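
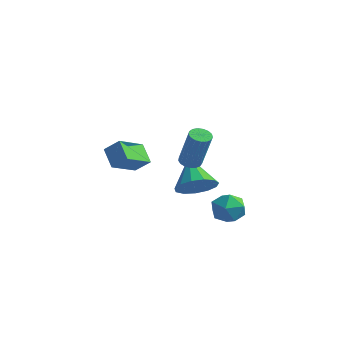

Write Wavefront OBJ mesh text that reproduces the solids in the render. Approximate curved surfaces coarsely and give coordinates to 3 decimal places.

v 1.272 -0.295 -2.451
v 1.753 0.493 -2.509
v 2.407 -0.933 -1.711
v 2.888 -0.145 -1.769
v 2.135 -0.19 -1.232
v 1.434 0.205 -1.69
v 2.726 -0.645 -2.53
v 2.025 -0.25 -2.988
v 2.652 0.277 -2.558
v 2.287 0.558 -1.755
v 1.873 -0.998 -2.465
v 1.508 -0.717 -1.662
v -2.774 -2.987 1.333
v -2.073 -2.759 1.98
v -2.564 -1.548 0.598
v -1.864 -1.32 1.244
v -1.976 -3.46 0.636
v -1.276 -3.232 1.282
v -1.767 -2.021 -0.1
v -1.066 -1.793 0.547
v 2.104 -2.717 0.351
v 2.845 -2.092 0.55
v 1.056 -1.843 1.509
v 2.562 -1.869 0.124
v 2.133 -1.916 -0.229
v 1.695 -2.217 -0.398
v 1.387 -2.677 -0.329
v 1.306 -3.15 -0.045
v 1.48 -3.485 0.366
v 1.851 -3.577 0.772
v 2.303 -3.396 1.044
v 2.692 -2.999 1.097
v 2.894 -2.513 0.912
v 2.403 -3.626 2.389
v 2.891 -3.582 2.215
v 3.565 -3.77 4.057
v 3.077 -3.814 4.231
v 2.824 -3.347 2.264
v 3.497 -3.535 4.106
v 2.66 -3.177 2.341
v 3.334 -3.364 4.183
v 2.438 -3.109 2.429
v 3.111 -3.297 4.271
v 2.207 -3.159 2.508
v 2.881 -3.347 4.35
v 2.022 -3.317 2.56
v 2.695 -3.505 4.402
v 1.924 -3.545 2.573
v 2.597 -3.733 4.415
v 1.935 -3.792 2.543
v 2.609 -3.98 4.385
v 2.054 -4.001 2.478
v 2.728 -4.189 4.32
v 2.253 -4.124 2.393
v 2.927 -4.312 4.235
v 2.487 -4.133 2.307
v 3.16 -4.321 4.149
v 2.701 -4.026 2.24
v 3.374 -4.213 4.081
v 2.847 -3.827 2.206
v 3.52 -4.015 4.048
f 1 12 6
f 1 6 2
f 1 2 8
f 1 8 11
f 1 11 12
f 2 6 10
f 6 12 5
f 12 11 3
f 11 8 7
f 8 2 9
f 4 10 5
f 4 5 3
f 4 3 7
f 4 7 9
f 4 9 10
f 5 10 6
f 3 5 12
f 7 3 11
f 9 7 8
f 10 9 2
f 14 16 13
f 17 14 13
f 13 16 15
f 15 17 13
f 14 20 16
f 18 14 17
f 18 20 14
f 16 20 15
f 19 17 15
f 15 20 19
f 19 18 17
f 20 18 19
f 22 21 24
f 22 24 23
f 24 21 25
f 24 25 23
f 25 21 26
f 25 26 23
f 26 21 27
f 26 27 23
f 27 21 28
f 27 28 23
f 28 21 29
f 28 29 23
f 29 21 30
f 29 30 23
f 30 21 31
f 30 31 23
f 31 21 32
f 31 32 23
f 32 21 33
f 32 33 23
f 33 21 22
f 33 22 23
f 35 34 38
f 35 38 36
f 36 38 39
f 36 39 37
f 38 34 40
f 38 40 39
f 39 40 41
f 39 41 37
f 40 34 42
f 40 42 41
f 41 42 43
f 41 43 37
f 42 34 44
f 42 44 43
f 43 44 45
f 43 45 37
f 44 34 46
f 44 46 45
f 45 46 47
f 45 47 37
f 46 34 48
f 46 48 47
f 47 48 49
f 47 49 37
f 48 34 50
f 48 50 49
f 49 50 51
f 49 51 37
f 50 34 52
f 50 52 51
f 51 52 53
f 51 53 37
f 52 34 54
f 52 54 53
f 53 54 55
f 53 55 37
f 54 34 56
f 54 56 55
f 55 56 57
f 55 57 37
f 56 34 58
f 56 58 57
f 57 58 59
f 57 59 37
f 58 34 60
f 58 60 59
f 59 60 61
f 59 61 37
f 60 34 35
f 60 35 61
f 61 35 36
f 61 36 37



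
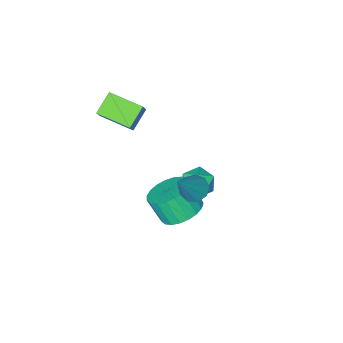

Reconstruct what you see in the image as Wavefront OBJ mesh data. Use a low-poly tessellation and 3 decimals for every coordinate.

v -2.385 -0.148 -3.332
v -1.732 -0.774 -3.34
v -3.348 -1.146 -3.8
v -2.695 -1.772 -3.808
v -2.995 -1.441 -3.021
v -2.4 -0.825 -2.732
v -2.68 -1.095 -4.408
v -2.085 -0.479 -4.119
v -1.915 -1.36 -4.005
v -2.109 -1.573 -3.148
v -2.971 -0.347 -3.992
v -3.165 -0.56 -3.135
v -0.206 0.979 -2.476
v 0.76 0.724 -2.86
v 1.071 0.047 -1.628
v 0.106 0.301 -1.244
v 0.839 1.116 -2.665
v 1.15 0.438 -1.432
v 0.737 1.484 -2.436
v 1.048 0.807 -1.204
v 0.472 1.765 -2.215
v 0.783 1.087 -0.983
v 0.09 1.91 -2.039
v 0.401 1.232 -0.807
v -0.343 1.893 -1.939
v -0.032 1.216 -0.706
v -0.753 1.719 -1.931
v -0.441 1.042 -0.699
v -1.067 1.417 -2.018
v -0.756 0.74 -0.785
v -1.233 1.039 -2.184
v -0.922 0.362 -0.951
v -1.221 0.65 -2.4
v -0.91 -0.027 -1.168
v -1.034 0.319 -2.63
v -0.722 -0.359 -1.398
v -0.703 0.101 -2.833
v -0.392 -0.576 -1.601
v -0.286 0.035 -2.974
v 0.025 -0.642 -1.742
v 0.144 0.132 -3.03
v 0.456 -0.545 -1.797
v 0.514 0.376 -2.989
v 0.826 -0.301 -1.757
v 0.933 -3.77 1.451
v -0.025 -4.124 2.154
v 0.146 -2.275 1.131
v -0.812 -2.629 1.834
v 1.412 -3.331 2.326
v 0.454 -3.685 3.029
v 0.625 -1.836 2.006
v -0.333 -2.19 2.709
v 0.468 2.762 1.427
v 1.03 2.516 1.091
v 1.692 3.198 3.153
v 0.981 2.985 1.007
v 0.692 3.35 1.12
v 0.298 3.439 1.377
v -0.016 3.212 1.657
v -0.105 2.775 1.831
v 0.075 2.331 1.815
v 0.438 2.089 1.618
v 0.815 2.162 1.332
f 1 12 6
f 1 6 2
f 1 2 8
f 1 8 11
f 1 11 12
f 2 6 10
f 6 12 5
f 12 11 3
f 11 8 7
f 8 2 9
f 4 10 5
f 4 5 3
f 4 3 7
f 4 7 9
f 4 9 10
f 5 10 6
f 3 5 12
f 7 3 11
f 9 7 8
f 10 9 2
f 14 13 17
f 14 17 15
f 15 17 18
f 15 18 16
f 17 13 19
f 17 19 18
f 18 19 20
f 18 20 16
f 19 13 21
f 19 21 20
f 20 21 22
f 20 22 16
f 21 13 23
f 21 23 22
f 22 23 24
f 22 24 16
f 23 13 25
f 23 25 24
f 24 25 26
f 24 26 16
f 25 13 27
f 25 27 26
f 26 27 28
f 26 28 16
f 27 13 29
f 27 29 28
f 28 29 30
f 28 30 16
f 29 13 31
f 29 31 30
f 30 31 32
f 30 32 16
f 31 13 33
f 31 33 32
f 32 33 34
f 32 34 16
f 33 13 35
f 33 35 34
f 34 35 36
f 34 36 16
f 35 13 37
f 35 37 36
f 36 37 38
f 36 38 16
f 37 13 39
f 37 39 38
f 38 39 40
f 38 40 16
f 39 13 41
f 39 41 40
f 40 41 42
f 40 42 16
f 41 13 43
f 41 43 42
f 42 43 44
f 42 44 16
f 43 13 14
f 43 14 44
f 44 14 15
f 44 15 16
f 46 48 45
f 49 46 45
f 45 48 47
f 47 49 45
f 46 52 48
f 50 46 49
f 50 52 46
f 48 52 47
f 51 49 47
f 47 52 51
f 51 50 49
f 52 50 51
f 54 53 56
f 54 56 55
f 56 53 57
f 56 57 55
f 57 53 58
f 57 58 55
f 58 53 59
f 58 59 55
f 59 53 60
f 59 60 55
f 60 53 61
f 60 61 55
f 61 53 62
f 61 62 55
f 62 53 63
f 62 63 55
f 63 53 54
f 63 54 55



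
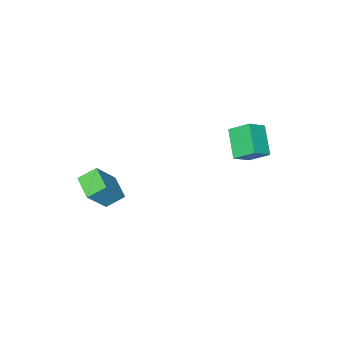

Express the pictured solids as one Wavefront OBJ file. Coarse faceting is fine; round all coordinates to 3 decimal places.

v -4.032 1.044 1.039
v -2.971 0.929 1.816
v -4.547 2.056 1.891
v -3.486 1.942 2.668
v -3.154 2.338 0.032
v -2.093 2.224 0.809
v -3.669 3.351 0.884
v -2.608 3.236 1.661
v 2.481 -3.473 -2.836
v 1.584 -2.964 -2.185
v 2.963 -2.156 -3.203
v 2.066 -1.646 -2.552
v 3.774 -3.454 -1.068
v 2.877 -2.944 -0.417
v 4.256 -2.136 -1.435
v 3.359 -1.627 -0.784
f 2 4 1
f 5 2 1
f 1 4 3
f 3 5 1
f 2 8 4
f 6 2 5
f 6 8 2
f 4 8 3
f 7 5 3
f 3 8 7
f 7 6 5
f 8 6 7
f 10 12 9
f 13 10 9
f 9 12 11
f 11 13 9
f 10 16 12
f 14 10 13
f 14 16 10
f 12 16 11
f 15 13 11
f 11 16 15
f 15 14 13
f 16 14 15



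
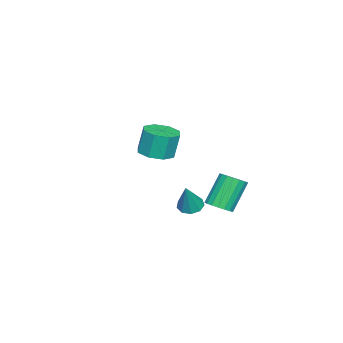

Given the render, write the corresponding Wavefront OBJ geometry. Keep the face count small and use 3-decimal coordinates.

v -3.813 -1.079 0.842
v -3.427 -0.791 0.419
v -3.093 -1.809 1.001
v -2.707 -1.521 0.578
v -2.832 -1.24 1.141
v -3.277 -0.789 1.042
v -3.243 -1.811 0.378
v -3.688 -1.36 0.279
v -3.074 -1.243 0.132
v -2.821 -0.89 0.603
v -3.699 -1.71 0.817
v -3.446 -1.357 1.288
v -1.852 2.43 -3.232
v -1.165 2.637 -2.856
v -2.241 3.076 -1.131
v -2.928 2.87 -1.508
v -1.273 2.948 -3.003
v -2.349 3.387 -1.278
v -1.495 3.157 -3.195
v -2.572 3.596 -1.47
v -1.788 3.221 -3.394
v -2.865 3.661 -1.67
v -2.094 3.129 -3.562
v -3.171 3.569 -1.837
v -2.352 2.899 -3.664
v -3.428 3.339 -1.939
v -2.51 2.576 -3.681
v -3.587 3.015 -1.956
v -2.539 2.224 -3.609
v -3.615 2.663 -1.884
v -2.431 1.913 -3.462
v -3.507 2.352 -1.737
v -2.208 1.704 -3.27
v -3.285 2.143 -1.545
v -1.915 1.639 -3.07
v -2.992 2.079 -1.346
v -1.609 1.731 -2.903
v -2.686 2.171 -1.178
v -1.352 1.961 -2.801
v -2.428 2.401 -1.076
v -1.193 2.285 -2.784
v -2.27 2.724 -1.059
v 3.514 2.871 -0.239
v 4.088 3.12 -0.53
v 4.286 2.909 1.319
v 3.806 3.475 -0.399
v 3.388 3.548 -0.193
v 3.028 3.304 -0.009
v 2.896 2.857 0.067
v 3.053 2.417 0.001
v 3.425 2.189 -0.179
v 3.839 2.28 -0.386
v 4.101 2.648 -0.525
v 3.664 1.128 3.131
v 4.354 1.794 3.108
v 4.167 2.039 4.566
v 3.476 1.372 4.589
v 3.688 2.075 2.975
v 3.5 2.319 4.433
v 3.008 1.8 2.934
v 2.82 2.045 4.392
v 2.712 1.132 3.008
v 2.524 1.376 4.466
v 2.973 0.461 3.154
v 2.786 0.706 4.612
v 3.64 0.181 3.287
v 3.452 0.425 4.745
v 4.32 0.455 3.328
v 4.132 0.7 4.786
v 4.616 1.124 3.254
v 4.428 1.368 4.712
f 1 12 6
f 1 6 2
f 1 2 8
f 1 8 11
f 1 11 12
f 2 6 10
f 6 12 5
f 12 11 3
f 11 8 7
f 8 2 9
f 4 10 5
f 4 5 3
f 4 3 7
f 4 7 9
f 4 9 10
f 5 10 6
f 3 5 12
f 7 3 11
f 9 7 8
f 10 9 2
f 14 13 17
f 14 17 15
f 15 17 18
f 15 18 16
f 17 13 19
f 17 19 18
f 18 19 20
f 18 20 16
f 19 13 21
f 19 21 20
f 20 21 22
f 20 22 16
f 21 13 23
f 21 23 22
f 22 23 24
f 22 24 16
f 23 13 25
f 23 25 24
f 24 25 26
f 24 26 16
f 25 13 27
f 25 27 26
f 26 27 28
f 26 28 16
f 27 13 29
f 27 29 28
f 28 29 30
f 28 30 16
f 29 13 31
f 29 31 30
f 30 31 32
f 30 32 16
f 31 13 33
f 31 33 32
f 32 33 34
f 32 34 16
f 33 13 35
f 33 35 34
f 34 35 36
f 34 36 16
f 35 13 37
f 35 37 36
f 36 37 38
f 36 38 16
f 37 13 39
f 37 39 38
f 38 39 40
f 38 40 16
f 39 13 41
f 39 41 40
f 40 41 42
f 40 42 16
f 41 13 14
f 41 14 42
f 42 14 15
f 42 15 16
f 44 43 46
f 44 46 45
f 46 43 47
f 46 47 45
f 47 43 48
f 47 48 45
f 48 43 49
f 48 49 45
f 49 43 50
f 49 50 45
f 50 43 51
f 50 51 45
f 51 43 52
f 51 52 45
f 52 43 53
f 52 53 45
f 53 43 44
f 53 44 45
f 55 54 58
f 55 58 56
f 56 58 59
f 56 59 57
f 58 54 60
f 58 60 59
f 59 60 61
f 59 61 57
f 60 54 62
f 60 62 61
f 61 62 63
f 61 63 57
f 62 54 64
f 62 64 63
f 63 64 65
f 63 65 57
f 64 54 66
f 64 66 65
f 65 66 67
f 65 67 57
f 66 54 68
f 66 68 67
f 67 68 69
f 67 69 57
f 68 54 70
f 68 70 69
f 69 70 71
f 69 71 57
f 70 54 55
f 70 55 71
f 71 55 56
f 71 56 57



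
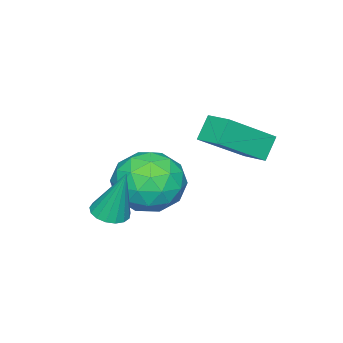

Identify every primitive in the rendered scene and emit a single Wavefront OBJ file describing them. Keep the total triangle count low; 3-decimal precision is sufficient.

v -0.52 2.274 -0.991
v 0.883 1.541 0.149
v -0.241 3.145 -0.773
v 1.161 2.412 0.366
v 0.059 2.268 -1.706
v 1.461 1.535 -0.567
v 0.337 3.139 -1.489
v 1.74 2.406 -0.349
v 3.65 0.037 -2.937
v 4.248 -0.003 -2.91
v 3.61 0.583 -1.223
v 4.201 0.266 -2.997
v 4.028 0.483 -3.071
v 3.769 0.598 -3.113
v 3.482 0.584 -3.116
v 3.234 0.445 -3.077
v 3.081 0.212 -3.007
v 3.059 -0.061 -2.92
v 3.172 -0.311 -2.838
v 3.395 -0.482 -2.778
v 3.676 -0.534 -2.755
v 3.952 -0.455 -2.773
v 4.158 -0.264 -2.83
v 1.472 1.081 -2.072
v 2.563 0.688 -1.867
v 1.177 -0.368 -3.273
v 2.268 -0.761 -3.068
v 1.453 -0.819 -2.221
v 1.635 0.077 -1.478
v 2.105 0.243 -3.662
v 2.287 1.139 -2.919
v 2.955 0.171 -2.849
v 2.551 -0.486 -1.959
v 1.189 0.806 -3.181
v 0.785 0.149 -2.291
v 2.043 1.012 -1.864
v 1.697 -0.692 -3.276
v 1.217 -0.726 -2.778
v 1.859 -0.957 -2.658
v 1.498 0.652 -1.635
v 2.139 0.422 -1.515
v 1.486 -0.464 -1.723
v 1.601 -0.102 -3.625
v 2.242 -0.332 -3.505
v 1.881 1.277 -2.482
v 2.523 1.046 -2.362
v 2.254 0.784 -3.417
v 2.915 0.477 -2.321
v 2.741 -0.375 -3.027
v 2.646 0.215 -3.376
v 2.753 0.742 -2.94
v 2.678 0.091 -1.797
v 2.504 -0.761 -2.504
v 2.025 -0.795 -2.005
v 2.132 -0.268 -1.569
v 2.908 -0.213 -2.375
v 1.236 1.081 -2.636
v 1.062 0.229 -3.343
v 1.608 0.588 -3.571
v 1.715 1.115 -3.135
v 0.999 0.695 -2.113
v 0.825 -0.157 -2.819
v 0.987 -0.422 -2.2
v 1.094 0.105 -1.764
v 0.832 0.533 -2.765
f 2 4 1
f 5 2 1
f 1 4 3
f 3 5 1
f 2 8 4
f 6 2 5
f 6 8 2
f 4 8 3
f 7 5 3
f 3 8 7
f 7 6 5
f 8 6 7
f 10 9 12
f 10 12 11
f 12 9 13
f 12 13 11
f 13 9 14
f 13 14 11
f 14 9 15
f 14 15 11
f 15 9 16
f 15 16 11
f 16 9 17
f 16 17 11
f 17 9 18
f 17 18 11
f 18 9 19
f 18 19 11
f 19 9 20
f 19 20 11
f 20 9 21
f 20 21 11
f 21 9 22
f 21 22 11
f 22 9 23
f 22 23 11
f 23 9 10
f 23 10 11
f 24 61 40
f 61 35 64
f 40 64 29
f 61 64 40
f 24 40 36
f 40 29 41
f 36 41 25
f 40 41 36
f 24 36 45
f 36 25 46
f 45 46 31
f 36 46 45
f 24 45 57
f 45 31 60
f 57 60 34
f 45 60 57
f 24 57 61
f 57 34 65
f 61 65 35
f 57 65 61
f 25 41 52
f 41 29 55
f 52 55 33
f 41 55 52
f 29 64 42
f 64 35 63
f 42 63 28
f 64 63 42
f 35 65 62
f 65 34 58
f 62 58 26
f 65 58 62
f 34 60 59
f 60 31 47
f 59 47 30
f 60 47 59
f 31 46 51
f 46 25 48
f 51 48 32
f 46 48 51
f 27 53 39
f 53 33 54
f 39 54 28
f 53 54 39
f 27 39 37
f 39 28 38
f 37 38 26
f 39 38 37
f 27 37 44
f 37 26 43
f 44 43 30
f 37 43 44
f 27 44 49
f 44 30 50
f 49 50 32
f 44 50 49
f 27 49 53
f 49 32 56
f 53 56 33
f 49 56 53
f 28 54 42
f 54 33 55
f 42 55 29
f 54 55 42
f 26 38 62
f 38 28 63
f 62 63 35
f 38 63 62
f 30 43 59
f 43 26 58
f 59 58 34
f 43 58 59
f 32 50 51
f 50 30 47
f 51 47 31
f 50 47 51
f 33 56 52
f 56 32 48
f 52 48 25
f 56 48 52



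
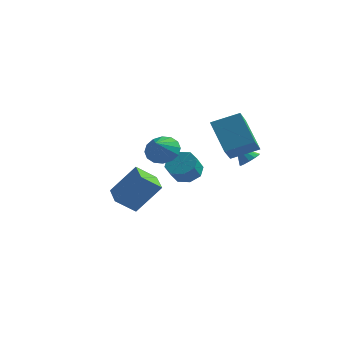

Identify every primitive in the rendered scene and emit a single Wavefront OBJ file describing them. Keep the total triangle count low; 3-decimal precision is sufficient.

v 0.778 1.421 3.496
v 0.928 0.191 4.445
v 2.107 2.05 4.103
v 2.256 0.821 5.052
v 1.904 0.439 2.048
v 2.053 -0.79 2.997
v 3.232 1.069 2.655
v 3.382 -0.161 3.604
v -4.092 -0.035 -1.654
v -2.908 0.563 -0.013
v -4.899 1.186 -1.517
v -3.715 1.785 0.124
v -3.225 0.635 -2.524
v -2.041 1.234 -0.883
v -4.032 1.857 -2.387
v -2.848 2.455 -0.746
v -1.277 2.74 -0.167
v -0.441 2.499 -0.302
v -0.508 1.8 0.532
v -1.343 2.04 0.667
v -0.495 3.016 0.127
v -0.561 2.316 0.961
v -1.006 3.37 0.384
v -1.073 2.671 1.218
v -1.677 3.356 0.318
v -1.743 2.656 1.152
v -2.112 2.98 -0.032
v -2.179 2.281 0.802
v -2.059 2.464 -0.461
v -2.125 1.764 0.373
v -1.547 2.109 -0.718
v -1.614 1.41 0.116
v -0.877 2.124 -0.652
v -0.943 1.424 0.182
v 2.144 2.628 1.183
v 2.63 2.618 1.599
v 1.396 2.612 2.057
v 2.554 2.966 1.54
v 2.347 3.206 1.368
v 2.076 3.263 1.137
v 1.826 3.118 0.921
v 1.677 2.818 0.788
v 1.676 2.457 0.78
v 1.824 2.151 0.901
v 2.073 1.996 1.111
v 2.344 2.042 1.344
v 2.552 2.274 1.526
v -0.435 -2.581 3.399
v 0.439 -2.715 3.234
v -0.425 -3.479 4.181
v 0.428 -2.409 3.585
v 0.186 -2.15 3.886
v -0.222 -2.006 4.057
v -0.688 -2.016 4.052
v -1.086 -2.177 3.872
v -1.31 -2.447 3.565
v -1.299 -2.753 3.213
v -1.057 -3.013 2.912
v -0.648 -3.157 2.741
v -0.182 -3.147 2.746
v 0.216 -2.985 2.927
f 2 4 1
f 5 2 1
f 1 4 3
f 3 5 1
f 2 8 4
f 6 2 5
f 6 8 2
f 4 8 3
f 7 5 3
f 3 8 7
f 7 6 5
f 8 6 7
f 10 12 9
f 13 10 9
f 9 12 11
f 11 13 9
f 10 16 12
f 14 10 13
f 14 16 10
f 12 16 11
f 15 13 11
f 11 16 15
f 15 14 13
f 16 14 15
f 18 17 21
f 18 21 19
f 19 21 22
f 19 22 20
f 21 17 23
f 21 23 22
f 22 23 24
f 22 24 20
f 23 17 25
f 23 25 24
f 24 25 26
f 24 26 20
f 25 17 27
f 25 27 26
f 26 27 28
f 26 28 20
f 27 17 29
f 27 29 28
f 28 29 30
f 28 30 20
f 29 17 31
f 29 31 30
f 30 31 32
f 30 32 20
f 31 17 33
f 31 33 32
f 32 33 34
f 32 34 20
f 33 17 18
f 33 18 34
f 34 18 19
f 34 19 20
f 36 35 38
f 36 38 37
f 38 35 39
f 38 39 37
f 39 35 40
f 39 40 37
f 40 35 41
f 40 41 37
f 41 35 42
f 41 42 37
f 42 35 43
f 42 43 37
f 43 35 44
f 43 44 37
f 44 35 45
f 44 45 37
f 45 35 46
f 45 46 37
f 46 35 47
f 46 47 37
f 47 35 36
f 47 36 37
f 49 48 51
f 49 51 50
f 51 48 52
f 51 52 50
f 52 48 53
f 52 53 50
f 53 48 54
f 53 54 50
f 54 48 55
f 54 55 50
f 55 48 56
f 55 56 50
f 56 48 57
f 56 57 50
f 57 48 58
f 57 58 50
f 58 48 59
f 58 59 50
f 59 48 60
f 59 60 50
f 60 48 61
f 60 61 50
f 61 48 49
f 61 49 50



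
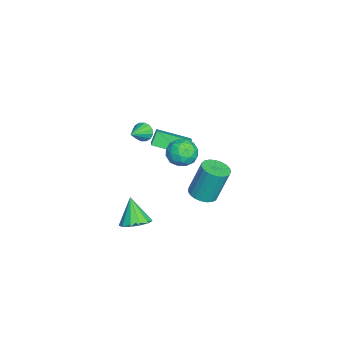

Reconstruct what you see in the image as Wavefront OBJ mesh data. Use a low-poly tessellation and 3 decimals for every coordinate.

v 0.647 -2.877 -4.345
v 1.397 -3.013 -4.017
v -0.007 -3.223 -2.995
v 1.303 -2.56 -3.947
v 1 -2.208 -4.003
v 0.585 -2.069 -4.168
v 0.19 -2.186 -4.39
v -0.06 -2.522 -4.597
v -0.085 -2.972 -4.724
v 0.122 -3.391 -4.731
v 0.496 -3.647 -4.616
v 0.917 -3.659 -4.414
v 1.254 -3.422 -4.191
v -2.64 -2.955 -0.136
v -2.325 -2.736 -0.558
v -1.64 -3.405 0.376
v -2.335 -2.525 -0.352
v -2.427 -2.428 -0.089
v -2.576 -2.473 0.162
v -2.742 -2.647 0.333
v -2.88 -2.904 0.378
v -2.955 -3.174 0.286
v -2.944 -3.386 0.08
v -2.853 -3.482 -0.183
v -2.704 -3.437 -0.434
v -2.538 -3.263 -0.605
v -2.399 -3.006 -0.65
v 1.671 -0.536 2.575
v 2 -0.292 1.876
v 2.86 -0.568 3.124
v 3.189 -0.324 2.425
v 2.729 0.184 2.856
v 1.994 0.204 2.516
v 2.866 -1.064 2.484
v 2.131 -1.044 2.144
v 2.739 -0.618 1.82
v 2.654 0.154 2.05
v 2.206 -1.014 2.95
v 2.121 -0.242 3.18
v 1.731 -0.411 2.177
v 3.129 -0.449 2.823
v 2.858 -0.15 3.076
v 3.052 -0.007 2.665
v 1.727 -0.12 2.554
v 1.921 0.024 2.143
v 2.349 0.304 2.719
v 2.939 -0.884 2.857
v 3.133 -0.74 2.446
v 1.808 -0.853 2.335
v 2.002 -0.71 1.924
v 2.511 -1.164 2.281
v 2.359 -0.459 1.734
v 3.058 -0.478 2.056
v 2.868 -0.913 2.091
v 2.436 -0.902 1.891
v 2.309 -0.006 1.869
v 3.008 -0.025 2.192
v 2.737 0.274 2.445
v 2.305 0.286 2.245
v 2.743 -0.198 1.836
v 1.852 -0.835 2.808
v 2.551 -0.854 3.131
v 2.555 -1.146 2.755
v 2.123 -1.134 2.555
v 1.802 -0.382 2.944
v 2.501 -0.401 3.266
v 2.424 0.042 3.109
v 1.992 0.053 2.909
v 2.117 -0.662 3.164
v -0.242 0.26 -2.553
v 0.458 0.525 -2.598
v 0.342 1.146 -0.732
v -0.358 0.88 -0.687
v 0.289 0.77 -2.69
v 0.174 1.391 -0.824
v 0.029 0.928 -2.759
v -0.086 1.549 -0.893
v -0.278 0.97 -2.792
v -0.394 1.591 -0.926
v -0.579 0.889 -2.783
v -0.695 1.51 -0.917
v -0.822 0.699 -2.735
v -0.937 1.32 -0.869
v -0.965 0.433 -2.655
v -1.08 1.054 -0.789
v -0.982 0.138 -2.558
v -1.098 0.758 -0.692
v -0.872 -0.137 -2.46
v -0.987 0.484 -0.594
v -0.653 -0.343 -2.378
v -0.768 0.278 -0.512
v -0.363 -0.445 -2.326
v -0.478 0.176 -0.46
v -0.052 -0.425 -2.313
v -0.167 0.196 -0.447
v 0.226 -0.287 -2.342
v 0.111 0.334 -0.476
v 0.423 -0.054 -2.408
v 0.308 0.567 -0.542
v 0.505 0.233 -2.498
v 0.39 0.854 -0.632
v -3.771 -2.436 -0.737
v -2.851 -2.284 -0.192
v -3.745 -0.714 -1.262
v -2.826 -0.562 -0.716
v -3.314 -2.658 -1.444
v -2.395 -2.506 -0.898
v -3.289 -0.936 -1.968
v -2.369 -0.784 -1.423
f 2 1 4
f 2 4 3
f 4 1 5
f 4 5 3
f 5 1 6
f 5 6 3
f 6 1 7
f 6 7 3
f 7 1 8
f 7 8 3
f 8 1 9
f 8 9 3
f 9 1 10
f 9 10 3
f 10 1 11
f 10 11 3
f 11 1 12
f 11 12 3
f 12 1 13
f 12 13 3
f 13 1 2
f 13 2 3
f 15 14 17
f 15 17 16
f 17 14 18
f 17 18 16
f 18 14 19
f 18 19 16
f 19 14 20
f 19 20 16
f 20 14 21
f 20 21 16
f 21 14 22
f 21 22 16
f 22 14 23
f 22 23 16
f 23 14 24
f 23 24 16
f 24 14 25
f 24 25 16
f 25 14 26
f 25 26 16
f 26 14 27
f 26 27 16
f 27 14 15
f 27 15 16
f 28 65 44
f 65 39 68
f 44 68 33
f 65 68 44
f 28 44 40
f 44 33 45
f 40 45 29
f 44 45 40
f 28 40 49
f 40 29 50
f 49 50 35
f 40 50 49
f 28 49 61
f 49 35 64
f 61 64 38
f 49 64 61
f 28 61 65
f 61 38 69
f 65 69 39
f 61 69 65
f 29 45 56
f 45 33 59
f 56 59 37
f 45 59 56
f 33 68 46
f 68 39 67
f 46 67 32
f 68 67 46
f 39 69 66
f 69 38 62
f 66 62 30
f 69 62 66
f 38 64 63
f 64 35 51
f 63 51 34
f 64 51 63
f 35 50 55
f 50 29 52
f 55 52 36
f 50 52 55
f 31 57 43
f 57 37 58
f 43 58 32
f 57 58 43
f 31 43 41
f 43 32 42
f 41 42 30
f 43 42 41
f 31 41 48
f 41 30 47
f 48 47 34
f 41 47 48
f 31 48 53
f 48 34 54
f 53 54 36
f 48 54 53
f 31 53 57
f 53 36 60
f 57 60 37
f 53 60 57
f 32 58 46
f 58 37 59
f 46 59 33
f 58 59 46
f 30 42 66
f 42 32 67
f 66 67 39
f 42 67 66
f 34 47 63
f 47 30 62
f 63 62 38
f 47 62 63
f 36 54 55
f 54 34 51
f 55 51 35
f 54 51 55
f 37 60 56
f 60 36 52
f 56 52 29
f 60 52 56
f 71 70 74
f 71 74 72
f 72 74 75
f 72 75 73
f 74 70 76
f 74 76 75
f 75 76 77
f 75 77 73
f 76 70 78
f 76 78 77
f 77 78 79
f 77 79 73
f 78 70 80
f 78 80 79
f 79 80 81
f 79 81 73
f 80 70 82
f 80 82 81
f 81 82 83
f 81 83 73
f 82 70 84
f 82 84 83
f 83 84 85
f 83 85 73
f 84 70 86
f 84 86 85
f 85 86 87
f 85 87 73
f 86 70 88
f 86 88 87
f 87 88 89
f 87 89 73
f 88 70 90
f 88 90 89
f 89 90 91
f 89 91 73
f 90 70 92
f 90 92 91
f 91 92 93
f 91 93 73
f 92 70 94
f 92 94 93
f 93 94 95
f 93 95 73
f 94 70 96
f 94 96 95
f 95 96 97
f 95 97 73
f 96 70 98
f 96 98 97
f 97 98 99
f 97 99 73
f 98 70 100
f 98 100 99
f 99 100 101
f 99 101 73
f 100 70 71
f 100 71 101
f 101 71 72
f 101 72 73
f 103 105 102
f 106 103 102
f 102 105 104
f 104 106 102
f 103 109 105
f 107 103 106
f 107 109 103
f 105 109 104
f 108 106 104
f 104 109 108
f 108 107 106
f 109 107 108



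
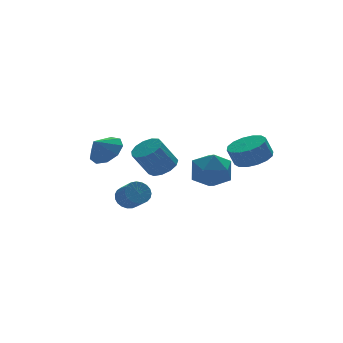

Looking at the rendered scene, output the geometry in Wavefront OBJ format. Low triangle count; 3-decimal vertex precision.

v 3.54 -2.998 2.087
v 4.264 -2.312 2.3
v 3.885 -2.216 3.285
v 3.16 -2.902 3.073
v 3.858 -2.029 2.116
v 3.479 -1.934 3.101
v 3.367 -2.006 1.924
v 2.987 -1.91 2.91
v 2.922 -2.248 1.777
v 2.542 -2.153 2.762
v 2.642 -2.692 1.712
v 2.263 -2.596 2.697
v 2.603 -3.217 1.748
v 2.224 -3.121 2.733
v 2.815 -3.684 1.875
v 2.436 -3.588 2.86
v 3.221 -3.966 2.059
v 2.842 -3.871 3.044
v 3.713 -3.99 2.25
v 3.333 -3.894 3.236
v 4.158 -3.747 2.398
v 3.778 -3.652 3.383
v 4.437 -3.304 2.463
v 4.058 -3.208 3.448
v 4.476 -2.779 2.427
v 4.097 -2.683 3.412
v -1.274 -2.838 2.349
v -0.74 -2.297 2.682
v -1.592 -2.281 4.024
v -2.126 -2.822 3.691
v -1.07 -2.042 2.47
v -1.922 -2.027 3.812
v -1.464 -2.04 2.219
v -2.317 -2.025 3.561
v -1.798 -2.292 2.009
v -2.651 -2.276 3.351
v -1.966 -2.716 1.908
v -2.819 -2.701 3.25
v -1.914 -3.18 1.946
v -2.766 -3.164 3.288
v -1.658 -3.534 2.113
v -2.511 -3.519 3.455
v -1.281 -3.668 2.354
v -2.133 -3.652 3.696
v -0.901 -3.538 2.594
v -1.754 -3.522 3.936
v -0.639 -3.185 2.756
v -1.492 -3.17 4.098
v -0.579 -2.723 2.789
v -1.432 -2.707 4.131
v 2.351 1.346 -0.785
v 3.08 2.353 -0.638
v 3.78 0.187 0.058
v 4.509 1.194 0.205
v 3.464 1.073 0.883
v 2.581 1.79 0.362
v 4.279 0.75 -0.942
v 3.396 1.467 -1.463
v 4.271 1.984 -0.735
v 3.768 2.184 0.393
v 3.092 0.356 -0.973
v 2.589 0.556 0.155
v -1.532 0.624 -1.031
v -0.837 0.569 -1.21
v -0.733 -0.399 -0.509
v -1.428 -0.344 -0.329
v -0.825 0.745 -0.968
v -0.721 -0.223 -0.267
v -0.936 0.901 -0.738
v -0.831 -0.067 -0.036
v -1.149 1.008 -0.557
v -1.045 0.04 0.144
v -1.429 1.049 -0.459
v -1.324 0.081 0.242
v -1.726 1.017 -0.459
v -1.622 0.049 0.242
v -1.991 0.917 -0.559
v -1.886 -0.052 0.143
v -2.175 0.766 -0.739
v -2.071 -0.203 -0.038
v -2.249 0.59 -0.971
v -2.144 -0.378 -0.269
v -2.199 0.421 -1.212
v -2.094 -0.548 -0.511
v -2.033 0.286 -1.422
v -1.929 -0.682 -0.721
v -1.781 0.21 -1.565
v -1.676 -0.758 -0.864
v -1.486 0.206 -1.615
v -1.381 -0.762 -0.914
v -1.199 0.274 -1.564
v -1.094 -0.694 -0.863
v -0.969 0.402 -1.421
v -0.865 -0.566 -0.72
v -2.982 -0.073 2.705
v -2.46 0.526 3.296
v -3.698 -0.207 3.475
v -2.909 0.886 2.94
v -3.393 0.797 2.474
v -3.684 0.301 2.116
v -3.646 -0.37 2.034
v -3.298 -0.902 2.266
v -2.802 -1.047 2.704
v -2.389 -0.735 3.142
v -2.254 -0.114 3.376
f 2 1 5
f 2 5 3
f 3 5 6
f 3 6 4
f 5 1 7
f 5 7 6
f 6 7 8
f 6 8 4
f 7 1 9
f 7 9 8
f 8 9 10
f 8 10 4
f 9 1 11
f 9 11 10
f 10 11 12
f 10 12 4
f 11 1 13
f 11 13 12
f 12 13 14
f 12 14 4
f 13 1 15
f 13 15 14
f 14 15 16
f 14 16 4
f 15 1 17
f 15 17 16
f 16 17 18
f 16 18 4
f 17 1 19
f 17 19 18
f 18 19 20
f 18 20 4
f 19 1 21
f 19 21 20
f 20 21 22
f 20 22 4
f 21 1 23
f 21 23 22
f 22 23 24
f 22 24 4
f 23 1 25
f 23 25 24
f 24 25 26
f 24 26 4
f 25 1 2
f 25 2 26
f 26 2 3
f 26 3 4
f 28 27 31
f 28 31 29
f 29 31 32
f 29 32 30
f 31 27 33
f 31 33 32
f 32 33 34
f 32 34 30
f 33 27 35
f 33 35 34
f 34 35 36
f 34 36 30
f 35 27 37
f 35 37 36
f 36 37 38
f 36 38 30
f 37 27 39
f 37 39 38
f 38 39 40
f 38 40 30
f 39 27 41
f 39 41 40
f 40 41 42
f 40 42 30
f 41 27 43
f 41 43 42
f 42 43 44
f 42 44 30
f 43 27 45
f 43 45 44
f 44 45 46
f 44 46 30
f 45 27 47
f 45 47 46
f 46 47 48
f 46 48 30
f 47 27 49
f 47 49 48
f 48 49 50
f 48 50 30
f 49 27 28
f 49 28 50
f 50 28 29
f 50 29 30
f 51 62 56
f 51 56 52
f 51 52 58
f 51 58 61
f 51 61 62
f 52 56 60
f 56 62 55
f 62 61 53
f 61 58 57
f 58 52 59
f 54 60 55
f 54 55 53
f 54 53 57
f 54 57 59
f 54 59 60
f 55 60 56
f 53 55 62
f 57 53 61
f 59 57 58
f 60 59 52
f 64 63 67
f 64 67 65
f 65 67 68
f 65 68 66
f 67 63 69
f 67 69 68
f 68 69 70
f 68 70 66
f 69 63 71
f 69 71 70
f 70 71 72
f 70 72 66
f 71 63 73
f 71 73 72
f 72 73 74
f 72 74 66
f 73 63 75
f 73 75 74
f 74 75 76
f 74 76 66
f 75 63 77
f 75 77 76
f 76 77 78
f 76 78 66
f 77 63 79
f 77 79 78
f 78 79 80
f 78 80 66
f 79 63 81
f 79 81 80
f 80 81 82
f 80 82 66
f 81 63 83
f 81 83 82
f 82 83 84
f 82 84 66
f 83 63 85
f 83 85 84
f 84 85 86
f 84 86 66
f 85 63 87
f 85 87 86
f 86 87 88
f 86 88 66
f 87 63 89
f 87 89 88
f 88 89 90
f 88 90 66
f 89 63 91
f 89 91 90
f 90 91 92
f 90 92 66
f 91 63 93
f 91 93 92
f 92 93 94
f 92 94 66
f 93 63 64
f 93 64 94
f 94 64 65
f 94 65 66
f 96 95 98
f 96 98 97
f 98 95 99
f 98 99 97
f 99 95 100
f 99 100 97
f 100 95 101
f 100 101 97
f 101 95 102
f 101 102 97
f 102 95 103
f 102 103 97
f 103 95 104
f 103 104 97
f 104 95 105
f 104 105 97
f 105 95 96
f 105 96 97



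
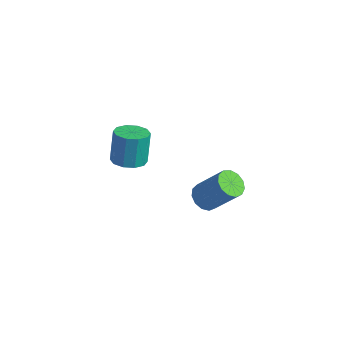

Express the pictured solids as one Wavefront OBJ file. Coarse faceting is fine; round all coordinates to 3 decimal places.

v 1.484 1.423 0.731
v 2.015 1.04 0.43
v 3.146 1.415 1.948
v 2.616 1.797 2.249
v 2.062 1.422 0.301
v 3.193 1.796 1.819
v 1.926 1.804 0.308
v 3.057 2.178 1.826
v 1.649 2.065 0.45
v 2.78 2.439 1.968
v 1.32 2.122 0.681
v 2.452 2.497 2.199
v 1.044 1.957 0.927
v 2.175 2.332 2.446
v 0.907 1.623 1.112
v 2.038 1.997 2.63
v 0.954 1.225 1.175
v 2.085 1.599 2.693
v 1.169 0.89 1.098
v 2.3 1.264 2.616
v 1.484 0.724 0.904
v 2.615 1.098 2.422
v 1.799 0.78 0.655
v 2.931 1.154 2.173
v -3.129 1.824 0.012
v -2.46 2.342 -0.069
v -2.702 2.894 1.467
v -3.371 2.376 1.548
v -2.887 2.602 -0.229
v -3.129 3.154 1.307
v -3.407 2.565 -0.298
v -3.649 3.117 1.238
v -3.82 2.245 -0.248
v -4.062 2.797 1.288
v -3.97 1.764 -0.099
v -4.212 2.316 1.437
v -3.798 1.306 0.093
v -4.04 1.858 1.629
v -3.371 1.046 0.253
v -3.613 1.598 1.789
v -2.851 1.083 0.322
v -3.093 1.635 1.858
v -2.438 1.403 0.272
v -2.68 1.955 1.808
v -2.288 1.884 0.123
v -2.53 2.436 1.659
f 2 1 5
f 2 5 3
f 3 5 6
f 3 6 4
f 5 1 7
f 5 7 6
f 6 7 8
f 6 8 4
f 7 1 9
f 7 9 8
f 8 9 10
f 8 10 4
f 9 1 11
f 9 11 10
f 10 11 12
f 10 12 4
f 11 1 13
f 11 13 12
f 12 13 14
f 12 14 4
f 13 1 15
f 13 15 14
f 14 15 16
f 14 16 4
f 15 1 17
f 15 17 16
f 16 17 18
f 16 18 4
f 17 1 19
f 17 19 18
f 18 19 20
f 18 20 4
f 19 1 21
f 19 21 20
f 20 21 22
f 20 22 4
f 21 1 23
f 21 23 22
f 22 23 24
f 22 24 4
f 23 1 2
f 23 2 24
f 24 2 3
f 24 3 4
f 26 25 29
f 26 29 27
f 27 29 30
f 27 30 28
f 29 25 31
f 29 31 30
f 30 31 32
f 30 32 28
f 31 25 33
f 31 33 32
f 32 33 34
f 32 34 28
f 33 25 35
f 33 35 34
f 34 35 36
f 34 36 28
f 35 25 37
f 35 37 36
f 36 37 38
f 36 38 28
f 37 25 39
f 37 39 38
f 38 39 40
f 38 40 28
f 39 25 41
f 39 41 40
f 40 41 42
f 40 42 28
f 41 25 43
f 41 43 42
f 42 43 44
f 42 44 28
f 43 25 45
f 43 45 44
f 44 45 46
f 44 46 28
f 45 25 26
f 45 26 46
f 46 26 27
f 46 27 28



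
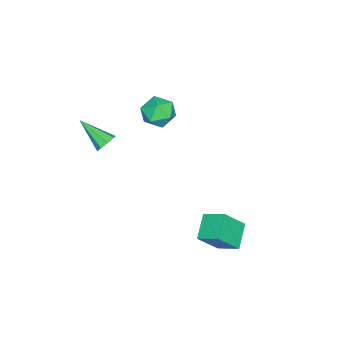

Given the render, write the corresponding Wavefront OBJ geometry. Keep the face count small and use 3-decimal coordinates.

v -3.991 -1.367 1.554
v -3.041 -1.288 2.171
v -3.979 -3.192 1.769
v -3.029 -3.113 2.386
v -4.009 -2.717 2.8
v -4.017 -1.589 2.667
v -3.003 -2.891 1.273
v -3.011 -1.763 1.14
v -2.43 -2.23 1.997
v -3.052 -2.122 2.941
v -3.968 -2.358 0.999
v -4.59 -2.25 1.943
v 0.585 3.186 -4.718
v -0.857 2.933 -3.915
v 0.72 4.495 -4.063
v -0.722 4.242 -3.26
v 1.542 2.358 -3.26
v 0.1 2.105 -2.457
v 1.677 3.667 -2.605
v 0.235 3.414 -1.802
v 1.425 -3.048 2.998
v 1.792 -2.769 3.512
v 1.135 -4.772 4.142
v 1.277 -2.658 3.548
v 0.849 -2.776 3.261
v 0.759 -3.053 2.821
v 1.059 -3.327 2.484
v 1.574 -3.437 2.448
v 2.002 -3.32 2.734
v 2.092 -3.043 3.175
f 1 12 6
f 1 6 2
f 1 2 8
f 1 8 11
f 1 11 12
f 2 6 10
f 6 12 5
f 12 11 3
f 11 8 7
f 8 2 9
f 4 10 5
f 4 5 3
f 4 3 7
f 4 7 9
f 4 9 10
f 5 10 6
f 3 5 12
f 7 3 11
f 9 7 8
f 10 9 2
f 14 16 13
f 17 14 13
f 13 16 15
f 15 17 13
f 14 20 16
f 18 14 17
f 18 20 14
f 16 20 15
f 19 17 15
f 15 20 19
f 19 18 17
f 20 18 19
f 22 21 24
f 22 24 23
f 24 21 25
f 24 25 23
f 25 21 26
f 25 26 23
f 26 21 27
f 26 27 23
f 27 21 28
f 27 28 23
f 28 21 29
f 28 29 23
f 29 21 30
f 29 30 23
f 30 21 22
f 30 22 23



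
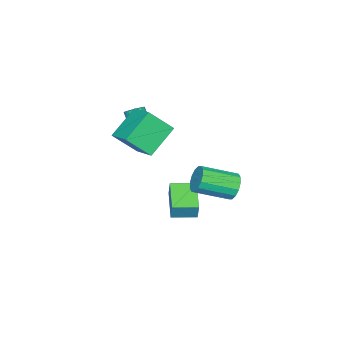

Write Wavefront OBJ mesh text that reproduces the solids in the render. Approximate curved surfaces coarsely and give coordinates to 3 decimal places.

v -3.063 -1.273 2.088
v -2.668 -1.678 1.96
v -2.921 -2.192 2.804
v -3.317 -1.787 2.932
v -2.534 -1.51 2.103
v -2.787 -2.023 2.947
v -2.505 -1.294 2.243
v -2.758 -1.808 3.087
v -2.586 -1.075 2.352
v -2.839 -1.589 3.196
v -2.762 -0.895 2.408
v -3.015 -1.409 3.252
v -2.998 -0.79 2.402
v -3.251 -1.304 3.246
v -3.246 -0.78 2.333
v -3.5 -1.294 3.177
v -3.459 -0.868 2.216
v -3.712 -1.382 3.06
v -3.593 -1.037 2.073
v -3.846 -1.55 2.917
v -3.622 -1.252 1.933
v -3.875 -1.766 2.777
v -3.541 -1.471 1.824
v -3.794 -1.985 2.668
v -3.365 -1.651 1.768
v -3.618 -2.165 2.612
v -3.129 -1.756 1.774
v -3.382 -2.27 2.618
v -2.88 -1.766 1.843
v -3.134 -2.28 2.687
v -1.264 -0.333 1.355
v -0.481 -1.379 2.665
v -2.9 0.042 2.634
v -2.117 -1.004 3.943
v -0.463 1.044 1.977
v 0.32 -0.002 3.286
v -2.099 1.419 3.255
v -1.316 0.373 4.565
v -4.783 1.132 -3.621
v -4.546 1.355 -2.592
v -3.224 2.201 -4.212
v -2.987 2.423 -3.182
v -3.953 -0.043 -3.558
v -3.716 0.179 -2.528
v -2.394 1.025 -4.148
v -2.157 1.248 -3.119
v -2.817 4.605 -0.567
v -2.38 4.574 -1.307
v -1.146 3.044 -0.513
v -1.583 3.075 0.227
v -2.166 4.875 -1.059
v -0.931 3.345 -0.265
v -2.126 5.104 -0.679
v -0.892 3.574 0.114
v -2.271 5.2 -0.269
v -1.037 3.669 0.524
v -2.563 5.135 0.061
v -1.329 3.605 0.854
v -2.923 4.929 0.223
v -1.689 3.399 1.016
v -3.254 4.636 0.173
v -2.02 3.106 0.967
v -3.469 4.335 -0.075
v -2.234 2.805 0.719
v -3.508 4.106 -0.454
v -2.274 2.576 0.339
v -3.363 4.011 -0.864
v -2.129 2.48 -0.071
v -3.071 4.075 -1.194
v -1.837 2.545 -0.401
v -2.711 4.281 -1.356
v -1.477 2.751 -0.563
f 2 1 5
f 2 5 3
f 3 5 6
f 3 6 4
f 5 1 7
f 5 7 6
f 6 7 8
f 6 8 4
f 7 1 9
f 7 9 8
f 8 9 10
f 8 10 4
f 9 1 11
f 9 11 10
f 10 11 12
f 10 12 4
f 11 1 13
f 11 13 12
f 12 13 14
f 12 14 4
f 13 1 15
f 13 15 14
f 14 15 16
f 14 16 4
f 15 1 17
f 15 17 16
f 16 17 18
f 16 18 4
f 17 1 19
f 17 19 18
f 18 19 20
f 18 20 4
f 19 1 21
f 19 21 20
f 20 21 22
f 20 22 4
f 21 1 23
f 21 23 22
f 22 23 24
f 22 24 4
f 23 1 25
f 23 25 24
f 24 25 26
f 24 26 4
f 25 1 27
f 25 27 26
f 26 27 28
f 26 28 4
f 27 1 29
f 27 29 28
f 28 29 30
f 28 30 4
f 29 1 2
f 29 2 30
f 30 2 3
f 30 3 4
f 32 34 31
f 35 32 31
f 31 34 33
f 33 35 31
f 32 38 34
f 36 32 35
f 36 38 32
f 34 38 33
f 37 35 33
f 33 38 37
f 37 36 35
f 38 36 37
f 40 42 39
f 43 40 39
f 39 42 41
f 41 43 39
f 40 46 42
f 44 40 43
f 44 46 40
f 42 46 41
f 45 43 41
f 41 46 45
f 45 44 43
f 46 44 45
f 48 47 51
f 48 51 49
f 49 51 52
f 49 52 50
f 51 47 53
f 51 53 52
f 52 53 54
f 52 54 50
f 53 47 55
f 53 55 54
f 54 55 56
f 54 56 50
f 55 47 57
f 55 57 56
f 56 57 58
f 56 58 50
f 57 47 59
f 57 59 58
f 58 59 60
f 58 60 50
f 59 47 61
f 59 61 60
f 60 61 62
f 60 62 50
f 61 47 63
f 61 63 62
f 62 63 64
f 62 64 50
f 63 47 65
f 63 65 64
f 64 65 66
f 64 66 50
f 65 47 67
f 65 67 66
f 66 67 68
f 66 68 50
f 67 47 69
f 67 69 68
f 68 69 70
f 68 70 50
f 69 47 71
f 69 71 70
f 70 71 72
f 70 72 50
f 71 47 48
f 71 48 72
f 72 48 49
f 72 49 50



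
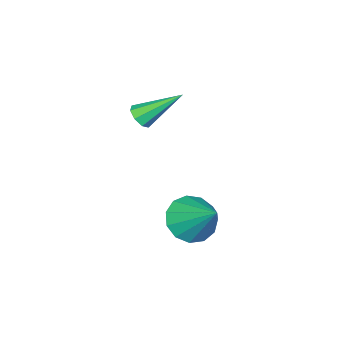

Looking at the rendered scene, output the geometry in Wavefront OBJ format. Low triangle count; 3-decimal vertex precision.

v 1.274 0.021 -0.085
v 2.252 0.047 -0.466
v 1.746 1.499 1.225
v 1.938 0.432 -0.787
v 1.412 0.686 -0.885
v 0.843 0.729 -0.729
v 0.411 0.547 -0.368
v 0.253 0.198 0.083
v 0.419 -0.207 0.48
v 0.857 -0.54 0.699
v 1.427 -0.695 0.668
v 1.949 -0.622 0.399
v 2.256 -0.346 -0.024
v -1.01 -4.186 2.478
v -0.476 -4.018 2.692
v -1.93 -2.874 3.742
v -0.609 -3.765 2.333
v -0.977 -3.758 2.059
v -1.365 -4.003 2.03
v -1.545 -4.354 2.264
v -1.412 -4.607 2.624
v -1.044 -4.613 2.898
v -0.656 -4.369 2.926
f 2 1 4
f 2 4 3
f 4 1 5
f 4 5 3
f 5 1 6
f 5 6 3
f 6 1 7
f 6 7 3
f 7 1 8
f 7 8 3
f 8 1 9
f 8 9 3
f 9 1 10
f 9 10 3
f 10 1 11
f 10 11 3
f 11 1 12
f 11 12 3
f 12 1 13
f 12 13 3
f 13 1 2
f 13 2 3
f 15 14 17
f 15 17 16
f 17 14 18
f 17 18 16
f 18 14 19
f 18 19 16
f 19 14 20
f 19 20 16
f 20 14 21
f 20 21 16
f 21 14 22
f 21 22 16
f 22 14 23
f 22 23 16
f 23 14 15
f 23 15 16



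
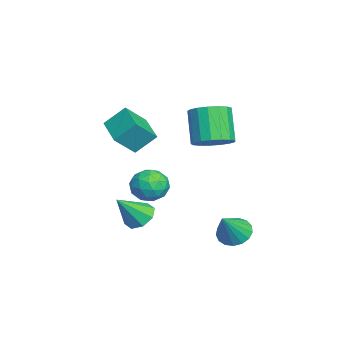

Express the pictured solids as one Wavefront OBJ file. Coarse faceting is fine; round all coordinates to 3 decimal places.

v -0.485 1.24 1.094
v 0.291 0.646 1.553
v -0.859 0.466 3.265
v -1.635 1.06 2.806
v 0.412 1.131 1.685
v -0.738 0.951 3.397
v 0.327 1.641 1.682
v -0.823 1.461 3.394
v 0.056 2.059 1.544
v -1.094 1.879 3.256
v -0.339 2.29 1.303
v -1.489 2.109 3.015
v -0.767 2.28 1.014
v -1.917 2.099 2.726
v -1.131 2.032 0.744
v -2.281 1.851 2.455
v -1.347 1.602 0.553
v -2.497 1.422 2.265
v -1.365 1.09 0.487
v -2.515 0.909 2.198
v -1.182 0.612 0.56
v -2.332 0.432 2.271
v -0.839 0.278 0.755
v -1.989 0.098 2.466
v -0.415 0.165 1.028
v -1.565 -0.016 2.739
v -0.007 0.297 1.316
v -1.157 0.117 3.027
v 0.862 -1.718 -1.381
v 1.535 -0.955 -1.322
v 1.725 -2.565 -0.258
v 2.398 -1.802 -0.199
v 1.452 -1.675 0.16
v 0.919 -1.152 -0.534
v 2.341 -2.368 -1.046
v 1.808 -1.845 -1.74
v 2.45 -1.356 -1.116
v 1.9 -0.928 -0.37
v 1.36 -2.592 -1.21
v 0.81 -2.164 -0.464
v 1.123 -1.262 -1.45
v 2.137 -2.258 -0.13
v 1.581 -2.184 0.081
v 1.977 -1.735 0.115
v 0.76 -1.378 -0.987
v 1.156 -0.929 -0.953
v 1.107 -1.353 -0.081
v 2.104 -2.591 -0.627
v 2.5 -2.142 -0.593
v 1.283 -1.785 -1.695
v 1.679 -1.336 -1.661
v 2.153 -2.167 -1.499
v 2.056 -1.049 -1.294
v 2.563 -1.547 -0.634
v 2.53 -1.88 -1.132
v 2.216 -1.572 -1.54
v 1.733 -0.798 -0.856
v 2.24 -1.296 -0.196
v 1.684 -1.221 0.015
v 1.371 -0.914 -0.393
v 2.271 -1.034 -0.735
v 1.02 -2.224 -1.384
v 1.527 -2.722 -0.724
v 1.889 -2.606 -1.187
v 1.576 -2.299 -1.595
v 0.697 -1.973 -0.946
v 1.204 -2.471 -0.286
v 1.044 -1.948 -0.04
v 0.73 -1.64 -0.448
v 0.989 -2.486 -0.845
v 2.677 -2.201 -2.31
v 3.5 -2.006 -2.553
v 3.343 -3.239 -0.89
v 3.25 -1.563 -2.112
v 2.664 -1.494 -1.787
v 2.086 -1.839 -1.768
v 1.854 -2.397 -2.067
v 2.105 -2.84 -2.508
v 2.69 -2.909 -2.833
v 3.268 -2.563 -2.852
v -3.833 -4.219 0.86
v -3.978 -3.131 1.897
v -4.454 -3.216 -0.279
v -4.599 -2.128 0.758
v -2.121 -3.612 0.462
v -2.266 -2.524 1.499
v -2.742 -2.609 -0.677
v -2.887 -1.521 0.36
v 1.422 2.259 -4.017
v 2.167 2.628 -4.411
v 2.498 1.661 -2.543
v 2.008 2.954 -4.162
v 1.714 3.121 -3.88
v 1.354 3.091 -3.629
v 1.009 2.87 -3.467
v 0.759 2.509 -3.431
v 0.66 2.092 -3.529
v 0.737 1.712 -3.739
v 0.97 1.458 -4.012
v 1.307 1.388 -4.287
v 1.67 1.517 -4.5
v 1.977 1.816 -4.602
v 2.156 2.217 -4.57
f 2 1 5
f 2 5 3
f 3 5 6
f 3 6 4
f 5 1 7
f 5 7 6
f 6 7 8
f 6 8 4
f 7 1 9
f 7 9 8
f 8 9 10
f 8 10 4
f 9 1 11
f 9 11 10
f 10 11 12
f 10 12 4
f 11 1 13
f 11 13 12
f 12 13 14
f 12 14 4
f 13 1 15
f 13 15 14
f 14 15 16
f 14 16 4
f 15 1 17
f 15 17 16
f 16 17 18
f 16 18 4
f 17 1 19
f 17 19 18
f 18 19 20
f 18 20 4
f 19 1 21
f 19 21 20
f 20 21 22
f 20 22 4
f 21 1 23
f 21 23 22
f 22 23 24
f 22 24 4
f 23 1 25
f 23 25 24
f 24 25 26
f 24 26 4
f 25 1 27
f 25 27 26
f 26 27 28
f 26 28 4
f 27 1 2
f 27 2 28
f 28 2 3
f 28 3 4
f 29 66 45
f 66 40 69
f 45 69 34
f 66 69 45
f 29 45 41
f 45 34 46
f 41 46 30
f 45 46 41
f 29 41 50
f 41 30 51
f 50 51 36
f 41 51 50
f 29 50 62
f 50 36 65
f 62 65 39
f 50 65 62
f 29 62 66
f 62 39 70
f 66 70 40
f 62 70 66
f 30 46 57
f 46 34 60
f 57 60 38
f 46 60 57
f 34 69 47
f 69 40 68
f 47 68 33
f 69 68 47
f 40 70 67
f 70 39 63
f 67 63 31
f 70 63 67
f 39 65 64
f 65 36 52
f 64 52 35
f 65 52 64
f 36 51 56
f 51 30 53
f 56 53 37
f 51 53 56
f 32 58 44
f 58 38 59
f 44 59 33
f 58 59 44
f 32 44 42
f 44 33 43
f 42 43 31
f 44 43 42
f 32 42 49
f 42 31 48
f 49 48 35
f 42 48 49
f 32 49 54
f 49 35 55
f 54 55 37
f 49 55 54
f 32 54 58
f 54 37 61
f 58 61 38
f 54 61 58
f 33 59 47
f 59 38 60
f 47 60 34
f 59 60 47
f 31 43 67
f 43 33 68
f 67 68 40
f 43 68 67
f 35 48 64
f 48 31 63
f 64 63 39
f 48 63 64
f 37 55 56
f 55 35 52
f 56 52 36
f 55 52 56
f 38 61 57
f 61 37 53
f 57 53 30
f 61 53 57
f 72 71 74
f 72 74 73
f 74 71 75
f 74 75 73
f 75 71 76
f 75 76 73
f 76 71 77
f 76 77 73
f 77 71 78
f 77 78 73
f 78 71 79
f 78 79 73
f 79 71 80
f 79 80 73
f 80 71 72
f 80 72 73
f 82 84 81
f 85 82 81
f 81 84 83
f 83 85 81
f 82 88 84
f 86 82 85
f 86 88 82
f 84 88 83
f 87 85 83
f 83 88 87
f 87 86 85
f 88 86 87
f 90 89 92
f 90 92 91
f 92 89 93
f 92 93 91
f 93 89 94
f 93 94 91
f 94 89 95
f 94 95 91
f 95 89 96
f 95 96 91
f 96 89 97
f 96 97 91
f 97 89 98
f 97 98 91
f 98 89 99
f 98 99 91
f 99 89 100
f 99 100 91
f 100 89 101
f 100 101 91
f 101 89 102
f 101 102 91
f 102 89 103
f 102 103 91
f 103 89 90
f 103 90 91



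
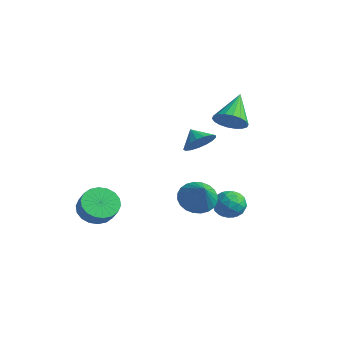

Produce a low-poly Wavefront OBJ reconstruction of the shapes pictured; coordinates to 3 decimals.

v 2.348 0.408 -1.514
v 2.73 1.011 -2.086
v 3.65 0.229 -0.834
v 4.032 0.832 -1.406
v 3.424 1.114 -0.783
v 2.62 1.225 -1.204
v 3.76 0.015 -1.716
v 2.956 0.126 -2.137
v 3.603 0.768 -2.211
v 3.395 1.447 -1.635
v 2.985 -0.207 -1.285
v 2.777 0.472 -0.709
v 2.425 0.725 -1.86
v 3.955 0.515 -1.06
v 3.598 0.681 -0.694
v 3.823 1.035 -1.031
v 2.36 0.851 -1.341
v 2.584 1.205 -1.677
v 2.992 1.266 -0.912
v 3.796 0.035 -1.243
v 4.02 0.389 -1.579
v 2.557 0.205 -1.889
v 2.782 0.559 -2.226
v 3.388 -0.026 -2.008
v 3.162 0.937 -2.27
v 3.928 0.832 -1.87
v 3.768 0.352 -2.052
v 3.295 0.417 -2.299
v 3.04 1.336 -1.931
v 3.806 1.231 -1.531
v 3.448 1.397 -1.165
v 2.975 1.462 -1.412
v 3.553 1.193 -2.004
v 2.574 0.009 -1.389
v 3.34 -0.096 -0.989
v 3.405 -0.222 -1.508
v 2.932 -0.157 -1.755
v 2.452 0.408 -1.05
v 3.218 0.303 -0.65
v 3.085 0.823 -0.621
v 2.612 0.888 -0.868
v 2.827 0.047 -0.916
v 3.064 -1.412 -0.276
v 3.844 -1.377 -0.933
v 4.196 -1.968 1.036
v 3.851 -1.008 -0.784
v 3.74 -0.701 -0.557
v 3.525 -0.502 -0.287
v 3.24 -0.441 -0.016
v 2.928 -0.529 0.216
v 2.637 -0.75 0.372
v 2.411 -1.073 0.43
v 2.285 -1.447 0.381
v 2.277 -1.816 0.231
v 2.389 -2.123 0.005
v 2.604 -2.322 -0.265
v 2.889 -2.382 -0.536
v 3.2 -2.295 -0.768
v 3.491 -2.073 -0.925
v 3.717 -1.751 -0.983
v -3.336 -2.718 -3.355
v -2.64 -3.131 -4.038
v -1.947 -3.335 -3.209
v -2.644 -2.922 -2.525
v -2.518 -2.675 -4.027
v -1.825 -2.879 -3.198
v -2.559 -2.228 -3.883
v -1.866 -2.432 -3.054
v -2.754 -1.878 -3.634
v -2.061 -2.082 -2.805
v -3.064 -1.694 -3.33
v -2.371 -1.898 -2.5
v -3.428 -1.713 -3.031
v -2.735 -1.917 -2.201
v -3.774 -1.931 -2.796
v -3.081 -2.135 -1.966
v -4.033 -2.305 -2.671
v -3.34 -2.509 -1.842
v -4.155 -2.761 -2.682
v -3.462 -2.965 -1.853
v -4.114 -3.208 -2.826
v -3.421 -3.412 -1.997
v -3.919 -3.558 -3.075
v -3.226 -3.762 -2.246
v -3.609 -3.742 -3.38
v -2.916 -3.946 -2.55
v -3.245 -3.723 -3.679
v -2.552 -3.927 -2.849
v -2.899 -3.505 -3.914
v -2.206 -3.709 -3.084
v 1.452 2.204 3.226
v 2.241 2.724 3.134
v 0.648 3.636 4.434
v 2.001 2.86 2.813
v 1.652 2.865 2.574
v 1.264 2.74 2.464
v 0.913 2.508 2.505
v 0.668 2.216 2.689
v 0.579 1.922 2.979
v 0.663 1.683 3.318
v 0.903 1.547 3.638
v 1.252 1.542 3.877
v 1.64 1.667 3.987
v 1.991 1.899 3.946
v 2.236 2.191 3.762
v 2.325 2.485 3.472
v -1.206 2.545 0.541
v -0.623 2.36 1.294
v -2.034 2.615 1.199
v -0.614 2.823 1.257
v -0.74 3.222 1.056
v -0.972 3.466 0.737
v -1.259 3.499 0.373
v -1.533 3.313 0.047
v -1.732 2.952 -0.165
v -1.811 2.497 -0.216
v -1.751 2.053 -0.093
v -1.566 1.722 0.175
v -1.299 1.58 0.527
v -1.01 1.658 0.882
v -0.766 1.94 1.159
f 1 38 17
f 38 12 41
f 17 41 6
f 38 41 17
f 1 17 13
f 17 6 18
f 13 18 2
f 17 18 13
f 1 13 22
f 13 2 23
f 22 23 8
f 13 23 22
f 1 22 34
f 22 8 37
f 34 37 11
f 22 37 34
f 1 34 38
f 34 11 42
f 38 42 12
f 34 42 38
f 2 18 29
f 18 6 32
f 29 32 10
f 18 32 29
f 6 41 19
f 41 12 40
f 19 40 5
f 41 40 19
f 12 42 39
f 42 11 35
f 39 35 3
f 42 35 39
f 11 37 36
f 37 8 24
f 36 24 7
f 37 24 36
f 8 23 28
f 23 2 25
f 28 25 9
f 23 25 28
f 4 30 16
f 30 10 31
f 16 31 5
f 30 31 16
f 4 16 14
f 16 5 15
f 14 15 3
f 16 15 14
f 4 14 21
f 14 3 20
f 21 20 7
f 14 20 21
f 4 21 26
f 21 7 27
f 26 27 9
f 21 27 26
f 4 26 30
f 26 9 33
f 30 33 10
f 26 33 30
f 5 31 19
f 31 10 32
f 19 32 6
f 31 32 19
f 3 15 39
f 15 5 40
f 39 40 12
f 15 40 39
f 7 20 36
f 20 3 35
f 36 35 11
f 20 35 36
f 9 27 28
f 27 7 24
f 28 24 8
f 27 24 28
f 10 33 29
f 33 9 25
f 29 25 2
f 33 25 29
f 44 43 46
f 44 46 45
f 46 43 47
f 46 47 45
f 47 43 48
f 47 48 45
f 48 43 49
f 48 49 45
f 49 43 50
f 49 50 45
f 50 43 51
f 50 51 45
f 51 43 52
f 51 52 45
f 52 43 53
f 52 53 45
f 53 43 54
f 53 54 45
f 54 43 55
f 54 55 45
f 55 43 56
f 55 56 45
f 56 43 57
f 56 57 45
f 57 43 58
f 57 58 45
f 58 43 59
f 58 59 45
f 59 43 60
f 59 60 45
f 60 43 44
f 60 44 45
f 62 61 65
f 62 65 63
f 63 65 66
f 63 66 64
f 65 61 67
f 65 67 66
f 66 67 68
f 66 68 64
f 67 61 69
f 67 69 68
f 68 69 70
f 68 70 64
f 69 61 71
f 69 71 70
f 70 71 72
f 70 72 64
f 71 61 73
f 71 73 72
f 72 73 74
f 72 74 64
f 73 61 75
f 73 75 74
f 74 75 76
f 74 76 64
f 75 61 77
f 75 77 76
f 76 77 78
f 76 78 64
f 77 61 79
f 77 79 78
f 78 79 80
f 78 80 64
f 79 61 81
f 79 81 80
f 80 81 82
f 80 82 64
f 81 61 83
f 81 83 82
f 82 83 84
f 82 84 64
f 83 61 85
f 83 85 84
f 84 85 86
f 84 86 64
f 85 61 87
f 85 87 86
f 86 87 88
f 86 88 64
f 87 61 89
f 87 89 88
f 88 89 90
f 88 90 64
f 89 61 62
f 89 62 90
f 90 62 63
f 90 63 64
f 92 91 94
f 92 94 93
f 94 91 95
f 94 95 93
f 95 91 96
f 95 96 93
f 96 91 97
f 96 97 93
f 97 91 98
f 97 98 93
f 98 91 99
f 98 99 93
f 99 91 100
f 99 100 93
f 100 91 101
f 100 101 93
f 101 91 102
f 101 102 93
f 102 91 103
f 102 103 93
f 103 91 104
f 103 104 93
f 104 91 105
f 104 105 93
f 105 91 106
f 105 106 93
f 106 91 92
f 106 92 93
f 108 107 110
f 108 110 109
f 110 107 111
f 110 111 109
f 111 107 112
f 111 112 109
f 112 107 113
f 112 113 109
f 113 107 114
f 113 114 109
f 114 107 115
f 114 115 109
f 115 107 116
f 115 116 109
f 116 107 117
f 116 117 109
f 117 107 118
f 117 118 109
f 118 107 119
f 118 119 109
f 119 107 120
f 119 120 109
f 120 107 121
f 120 121 109
f 121 107 108
f 121 108 109



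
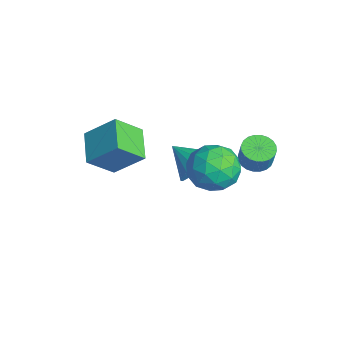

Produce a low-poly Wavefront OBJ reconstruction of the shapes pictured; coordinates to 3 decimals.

v -3.195 0.267 -2.238
v -2.551 -0.113 -1.545
v -4.305 -0.527 -1.642
v -2.709 0.261 -1.341
v -2.963 0.636 -1.316
v -3.263 0.938 -1.473
v -3.55 1.107 -1.782
v -3.766 1.11 -2.181
v -3.869 0.945 -2.592
v -3.839 0.647 -2.932
v -3.68 0.273 -3.135
v -3.426 -0.102 -3.161
v -3.126 -0.404 -3.003
v -2.839 -0.573 -2.695
v -2.623 -0.576 -2.295
v -2.52 -0.412 -1.885
v 0.664 1.457 1.293
v 1.255 1.169 1.052
v 1.646 1.155 2.026
v 1.056 1.443 2.267
v 1.313 1.435 1.032
v 1.705 1.421 2.006
v 1.273 1.704 1.052
v 1.665 1.69 2.026
v 1.14 1.936 1.109
v 1.532 1.922 2.083
v 0.935 2.095 1.193
v 1.326 2.081 2.168
v 0.688 2.157 1.293
v 1.08 2.143 2.268
v 0.438 2.112 1.393
v 0.829 2.098 2.367
v 0.222 1.967 1.478
v 0.614 1.953 2.452
v 0.074 1.745 1.534
v 0.465 1.731 2.508
v 0.015 1.479 1.554
v 0.407 1.465 2.528
v 0.055 1.21 1.534
v 0.447 1.196 2.508
v 0.188 0.978 1.477
v 0.58 0.964 2.451
v 0.394 0.819 1.392
v 0.785 0.805 2.367
v 0.64 0.757 1.292
v 1.032 0.743 2.267
v 0.891 0.802 1.193
v 1.282 0.788 2.167
v 1.106 0.947 1.108
v 1.498 0.933 2.082
v -4.236 -4.271 0.13
v -3.603 -3.112 1.309
v -4.382 -3.097 -0.947
v -3.75 -1.938 0.232
v -2.73 -4.562 -0.392
v -2.098 -3.403 0.787
v -2.877 -3.388 -1.469
v -2.244 -2.229 -0.29
v 0.815 0.8 0.707
v 1.296 0.333 1.663
v -0.156 -0.793 0.417
v 0.325 -1.26 1.373
v -0.44 -0.385 1.473
v 0.16 0.6 1.652
v 0.98 -1.06 0.428
v 1.58 -0.075 0.607
v 1.398 -0.817 1.49
v 0.52 -0.399 2.136
v 0.62 -0.061 -0.056
v -0.258 0.357 0.59
v 1.141 0.707 1.211
v -0.001 -1.167 0.869
v -0.451 -0.652 0.928
v -0.168 -0.926 1.49
v 0.473 0.863 1.204
v 0.756 0.589 1.766
v -0.265 0.167 1.654
v 0.384 -1.049 0.314
v 0.667 -1.323 0.876
v 1.308 0.466 0.59
v 1.591 0.192 1.152
v 1.405 -0.627 0.426
v 1.483 -0.244 1.671
v 0.913 -1.18 1.5
v 1.298 -1.063 0.945
v 1.651 -0.484 1.05
v 0.967 0.002 2.05
v 0.396 -0.935 1.88
v -0.053 -0.42 1.939
v 0.299 0.158 2.044
v 1.027 -0.674 1.949
v 0.744 0.475 0.2
v 0.173 -0.462 0.03
v 0.841 -0.618 0.036
v 1.193 -0.04 0.141
v 0.227 0.72 0.58
v -0.343 -0.216 0.409
v -0.511 0.024 1.03
v -0.158 0.603 1.135
v 0.113 0.214 0.131
f 2 1 4
f 2 4 3
f 4 1 5
f 4 5 3
f 5 1 6
f 5 6 3
f 6 1 7
f 6 7 3
f 7 1 8
f 7 8 3
f 8 1 9
f 8 9 3
f 9 1 10
f 9 10 3
f 10 1 11
f 10 11 3
f 11 1 12
f 11 12 3
f 12 1 13
f 12 13 3
f 13 1 14
f 13 14 3
f 14 1 15
f 14 15 3
f 15 1 16
f 15 16 3
f 16 1 2
f 16 2 3
f 18 17 21
f 18 21 19
f 19 21 22
f 19 22 20
f 21 17 23
f 21 23 22
f 22 23 24
f 22 24 20
f 23 17 25
f 23 25 24
f 24 25 26
f 24 26 20
f 25 17 27
f 25 27 26
f 26 27 28
f 26 28 20
f 27 17 29
f 27 29 28
f 28 29 30
f 28 30 20
f 29 17 31
f 29 31 30
f 30 31 32
f 30 32 20
f 31 17 33
f 31 33 32
f 32 33 34
f 32 34 20
f 33 17 35
f 33 35 34
f 34 35 36
f 34 36 20
f 35 17 37
f 35 37 36
f 36 37 38
f 36 38 20
f 37 17 39
f 37 39 38
f 38 39 40
f 38 40 20
f 39 17 41
f 39 41 40
f 40 41 42
f 40 42 20
f 41 17 43
f 41 43 42
f 42 43 44
f 42 44 20
f 43 17 45
f 43 45 44
f 44 45 46
f 44 46 20
f 45 17 47
f 45 47 46
f 46 47 48
f 46 48 20
f 47 17 49
f 47 49 48
f 48 49 50
f 48 50 20
f 49 17 18
f 49 18 50
f 50 18 19
f 50 19 20
f 52 54 51
f 55 52 51
f 51 54 53
f 53 55 51
f 52 58 54
f 56 52 55
f 56 58 52
f 54 58 53
f 57 55 53
f 53 58 57
f 57 56 55
f 58 56 57
f 59 96 75
f 96 70 99
f 75 99 64
f 96 99 75
f 59 75 71
f 75 64 76
f 71 76 60
f 75 76 71
f 59 71 80
f 71 60 81
f 80 81 66
f 71 81 80
f 59 80 92
f 80 66 95
f 92 95 69
f 80 95 92
f 59 92 96
f 92 69 100
f 96 100 70
f 92 100 96
f 60 76 87
f 76 64 90
f 87 90 68
f 76 90 87
f 64 99 77
f 99 70 98
f 77 98 63
f 99 98 77
f 70 100 97
f 100 69 93
f 97 93 61
f 100 93 97
f 69 95 94
f 95 66 82
f 94 82 65
f 95 82 94
f 66 81 86
f 81 60 83
f 86 83 67
f 81 83 86
f 62 88 74
f 88 68 89
f 74 89 63
f 88 89 74
f 62 74 72
f 74 63 73
f 72 73 61
f 74 73 72
f 62 72 79
f 72 61 78
f 79 78 65
f 72 78 79
f 62 79 84
f 79 65 85
f 84 85 67
f 79 85 84
f 62 84 88
f 84 67 91
f 88 91 68
f 84 91 88
f 63 89 77
f 89 68 90
f 77 90 64
f 89 90 77
f 61 73 97
f 73 63 98
f 97 98 70
f 73 98 97
f 65 78 94
f 78 61 93
f 94 93 69
f 78 93 94
f 67 85 86
f 85 65 82
f 86 82 66
f 85 82 86
f 68 91 87
f 91 67 83
f 87 83 60
f 91 83 87



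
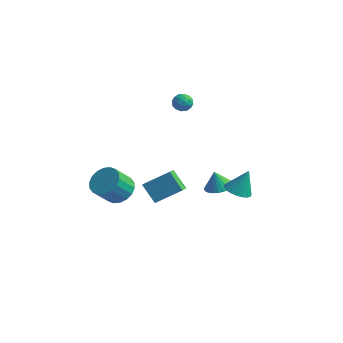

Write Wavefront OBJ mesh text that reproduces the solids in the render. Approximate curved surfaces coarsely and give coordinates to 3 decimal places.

v -0.93 -3.338 -0.94
v -0.055 -3.859 -1.096
v -0.415 -4.823 0.104
v -1.29 -4.302 0.26
v 0.071 -3.535 -0.797
v -0.289 -4.498 0.402
v -0.001 -3.172 -0.527
v -0.361 -4.135 0.672
v -0.257 -2.841 -0.339
v -0.617 -3.805 0.861
v -0.647 -2.61 -0.269
v -1.006 -3.573 0.93
v -1.092 -2.522 -0.333
v -1.452 -3.485 0.867
v -1.506 -2.596 -0.516
v -1.865 -3.56 0.683
v -1.805 -2.817 -0.784
v -2.165 -3.781 0.416
v -1.931 -3.142 -1.082
v -2.291 -4.105 0.117
v -1.859 -3.505 -1.352
v -2.219 -4.468 -0.153
v -1.603 -3.835 -1.541
v -1.963 -4.799 -0.341
v -1.214 -4.067 -1.61
v -1.573 -5.03 -0.411
v -0.768 -4.155 -1.547
v -1.128 -5.118 -0.347
v -0.355 -4.08 -1.363
v -0.714 -5.044 -0.164
v -0.919 2.972 3.341
v -0.294 2.975 3.093
v -0.746 1.985 3.767
v -0.121 1.988 3.519
v -0.286 2.405 4.021
v -0.393 3.015 3.757
v -0.647 1.945 3.103
v -0.754 2.555 2.839
v -0.126 2.34 2.946
v 0.098 2.624 3.513
v -1.138 2.336 3.347
v -0.914 2.62 3.914
v -0.622 3.06 3.179
v -0.418 1.9 3.681
v -0.515 2.145 3.975
v -0.148 2.147 3.83
v -0.68 3.084 3.57
v -0.312 3.085 3.424
v -0.307 2.751 3.97
v -0.728 1.875 3.436
v -0.36 1.876 3.29
v -0.892 2.813 3.03
v -0.525 2.815 2.885
v -0.733 2.209 2.89
v -0.155 2.688 2.947
v -0.053 2.108 3.198
v -0.363 2.083 2.953
v -0.426 2.442 2.798
v -0.024 2.856 3.281
v 0.078 2.276 3.532
v -0.019 2.521 3.826
v -0.082 2.879 3.671
v 0.075 2.482 3.194
v -1.118 2.684 3.328
v -1.016 2.104 3.579
v -0.958 2.081 3.189
v -1.021 2.439 3.034
v -0.987 2.852 3.662
v -0.885 2.272 3.913
v -0.614 2.518 4.062
v -0.677 2.877 3.907
v -1.115 2.478 3.666
v 1.45 -4.466 1.128
v 2.613 -3.479 2.063
v 1.09 -3.552 0.61
v 2.254 -2.565 1.546
v 2.426 -4.655 0.114
v 3.59 -3.668 1.05
v 2.067 -3.741 -0.403
v 3.23 -2.754 0.532
v 1.366 3.61 -3.928
v 2.255 3.726 -3.681
v 1.034 3.57 -2.712
v 2.142 4.07 -3.701
v 1.91 4.344 -3.755
v 1.596 4.506 -3.835
v 1.246 4.533 -3.929
v 0.915 4.418 -4.023
v 0.652 4.181 -4.103
v 0.498 3.857 -4.156
v 0.476 3.495 -4.174
v 0.59 3.151 -4.154
v 0.821 2.876 -4.1
v 1.135 2.714 -4.02
v 1.485 2.688 -3.926
v 1.816 2.802 -3.832
v 2.079 3.04 -3.752
v 2.233 3.364 -3.699
v 3.228 2.688 -2.968
v 4.076 2.78 -3.222
v 3.632 3.272 -1.412
v 3.933 3.111 -3.309
v 3.669 3.368 -3.337
v 3.328 3.508 -3.301
v 2.97 3.506 -3.207
v 2.657 3.363 -3.072
v 2.442 3.103 -2.919
v 2.363 2.771 -2.775
v 2.434 2.426 -2.663
v 2.642 2.125 -2.605
v 2.952 1.922 -2.609
v 3.309 1.852 -2.675
v 3.652 1.926 -2.792
v 3.922 2.132 -2.939
v 4.072 2.434 -3.092
f 2 1 5
f 2 5 3
f 3 5 6
f 3 6 4
f 5 1 7
f 5 7 6
f 6 7 8
f 6 8 4
f 7 1 9
f 7 9 8
f 8 9 10
f 8 10 4
f 9 1 11
f 9 11 10
f 10 11 12
f 10 12 4
f 11 1 13
f 11 13 12
f 12 13 14
f 12 14 4
f 13 1 15
f 13 15 14
f 14 15 16
f 14 16 4
f 15 1 17
f 15 17 16
f 16 17 18
f 16 18 4
f 17 1 19
f 17 19 18
f 18 19 20
f 18 20 4
f 19 1 21
f 19 21 20
f 20 21 22
f 20 22 4
f 21 1 23
f 21 23 22
f 22 23 24
f 22 24 4
f 23 1 25
f 23 25 24
f 24 25 26
f 24 26 4
f 25 1 27
f 25 27 26
f 26 27 28
f 26 28 4
f 27 1 29
f 27 29 28
f 28 29 30
f 28 30 4
f 29 1 2
f 29 2 30
f 30 2 3
f 30 3 4
f 31 68 47
f 68 42 71
f 47 71 36
f 68 71 47
f 31 47 43
f 47 36 48
f 43 48 32
f 47 48 43
f 31 43 52
f 43 32 53
f 52 53 38
f 43 53 52
f 31 52 64
f 52 38 67
f 64 67 41
f 52 67 64
f 31 64 68
f 64 41 72
f 68 72 42
f 64 72 68
f 32 48 59
f 48 36 62
f 59 62 40
f 48 62 59
f 36 71 49
f 71 42 70
f 49 70 35
f 71 70 49
f 42 72 69
f 72 41 65
f 69 65 33
f 72 65 69
f 41 67 66
f 67 38 54
f 66 54 37
f 67 54 66
f 38 53 58
f 53 32 55
f 58 55 39
f 53 55 58
f 34 60 46
f 60 40 61
f 46 61 35
f 60 61 46
f 34 46 44
f 46 35 45
f 44 45 33
f 46 45 44
f 34 44 51
f 44 33 50
f 51 50 37
f 44 50 51
f 34 51 56
f 51 37 57
f 56 57 39
f 51 57 56
f 34 56 60
f 56 39 63
f 60 63 40
f 56 63 60
f 35 61 49
f 61 40 62
f 49 62 36
f 61 62 49
f 33 45 69
f 45 35 70
f 69 70 42
f 45 70 69
f 37 50 66
f 50 33 65
f 66 65 41
f 50 65 66
f 39 57 58
f 57 37 54
f 58 54 38
f 57 54 58
f 40 63 59
f 63 39 55
f 59 55 32
f 63 55 59
f 74 76 73
f 77 74 73
f 73 76 75
f 75 77 73
f 74 80 76
f 78 74 77
f 78 80 74
f 76 80 75
f 79 77 75
f 75 80 79
f 79 78 77
f 80 78 79
f 82 81 84
f 82 84 83
f 84 81 85
f 84 85 83
f 85 81 86
f 85 86 83
f 86 81 87
f 86 87 83
f 87 81 88
f 87 88 83
f 88 81 89
f 88 89 83
f 89 81 90
f 89 90 83
f 90 81 91
f 90 91 83
f 91 81 92
f 91 92 83
f 92 81 93
f 92 93 83
f 93 81 94
f 93 94 83
f 94 81 95
f 94 95 83
f 95 81 96
f 95 96 83
f 96 81 97
f 96 97 83
f 97 81 98
f 97 98 83
f 98 81 82
f 98 82 83
f 100 99 102
f 100 102 101
f 102 99 103
f 102 103 101
f 103 99 104
f 103 104 101
f 104 99 105
f 104 105 101
f 105 99 106
f 105 106 101
f 106 99 107
f 106 107 101
f 107 99 108
f 107 108 101
f 108 99 109
f 108 109 101
f 109 99 110
f 109 110 101
f 110 99 111
f 110 111 101
f 111 99 112
f 111 112 101
f 112 99 113
f 112 113 101
f 113 99 114
f 113 114 101
f 114 99 115
f 114 115 101
f 115 99 100
f 115 100 101



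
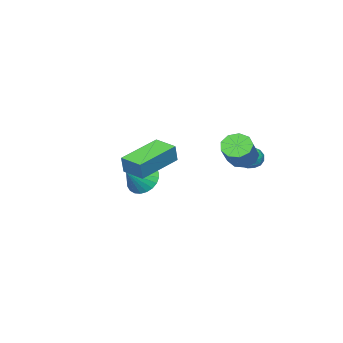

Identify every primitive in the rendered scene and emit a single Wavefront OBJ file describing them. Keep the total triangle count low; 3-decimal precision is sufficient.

v -2.287 -3.385 -2.82
v -1.767 -3.424 -3.565
v -1.233 -3.455 -2.08
v -1.782 -3.074 -3.51
v -1.875 -2.771 -3.35
v -2.03 -2.561 -3.109
v -2.224 -2.477 -2.824
v -2.428 -2.531 -2.538
v -2.611 -2.715 -2.295
v -2.744 -3.001 -2.133
v -2.808 -3.346 -2.074
v -2.792 -3.696 -2.13
v -2.7 -3.999 -2.29
v -2.545 -4.209 -2.531
v -2.35 -4.293 -2.816
v -2.146 -4.239 -3.102
v -1.964 -4.054 -3.344
v -1.831 -3.768 -3.507
v -0.854 -1.152 -0.282
v -0.594 -1.05 0.615
v -0.808 -0.012 -0.425
v -0.549 0.09 0.473
v 1.249 -1.31 -0.873
v 1.508 -1.208 0.025
v 1.294 -0.17 -1.015
v 1.554 -0.068 -0.118
v -4.148 1.929 -0.263
v -3.56 2.208 -0.297
v -3.88 1.272 -1.043
v -3.292 1.551 -1.077
v -3.453 1.192 -0.558
v -3.618 1.598 -0.075
v -3.822 1.882 -1.265
v -3.987 2.288 -0.782
v -3.358 2.18 -0.916
v -3.13 1.753 -0.479
v -4.31 1.727 -0.861
v -4.082 1.3 -0.424
v -3.877 2.126 -0.211
v -3.563 1.354 -1.129
v -3.657 1.143 -0.824
v -3.312 1.307 -0.843
v -3.911 1.767 -0.081
v -3.566 1.932 -0.101
v -3.503 1.334 -0.254
v -3.874 1.548 -1.239
v -3.529 1.713 -1.259
v -4.128 2.173 -0.497
v -3.783 2.337 -0.516
v -3.937 2.146 -1.086
v -3.413 2.274 -0.595
v -3.256 1.888 -1.054
v -3.567 2.082 -1.164
v -3.665 2.321 -0.88
v -3.279 2.023 -0.338
v -3.122 1.637 -0.797
v -3.216 1.425 -0.492
v -3.313 1.664 -0.208
v -3.161 2.006 -0.702
v -4.318 1.843 -0.543
v -4.161 1.457 -1.002
v -4.127 1.816 -1.132
v -4.224 2.055 -0.848
v -4.184 1.592 -0.286
v -4.027 1.206 -0.745
v -3.775 1.159 -0.46
v -3.873 1.398 -0.176
v -4.279 1.474 -0.638
v -2.982 1.878 -0.319
v -2.696 2.288 -0.851
v -1.573 2.852 0.186
v -1.858 2.442 0.719
v -3.049 2.545 -0.608
v -1.926 3.109 0.429
v -3.371 2.489 -0.23
v -2.247 3.054 0.807
v -3.51 2.148 0.107
v -2.386 2.712 1.144
v -3.402 1.68 0.244
v -2.279 2.244 1.282
v -3.098 1.305 0.119
v -1.974 1.869 1.156
v -2.739 1.198 -0.212
v -1.615 1.762 0.825
v -2.494 1.409 -0.592
v -1.37 1.973 0.445
v -2.477 1.839 -0.845
v -1.353 2.404 0.193
f 2 1 4
f 2 4 3
f 4 1 5
f 4 5 3
f 5 1 6
f 5 6 3
f 6 1 7
f 6 7 3
f 7 1 8
f 7 8 3
f 8 1 9
f 8 9 3
f 9 1 10
f 9 10 3
f 10 1 11
f 10 11 3
f 11 1 12
f 11 12 3
f 12 1 13
f 12 13 3
f 13 1 14
f 13 14 3
f 14 1 15
f 14 15 3
f 15 1 16
f 15 16 3
f 16 1 17
f 16 17 3
f 17 1 18
f 17 18 3
f 18 1 2
f 18 2 3
f 20 22 19
f 23 20 19
f 19 22 21
f 21 23 19
f 20 26 22
f 24 20 23
f 24 26 20
f 22 26 21
f 25 23 21
f 21 26 25
f 25 24 23
f 26 24 25
f 27 64 43
f 64 38 67
f 43 67 32
f 64 67 43
f 27 43 39
f 43 32 44
f 39 44 28
f 43 44 39
f 27 39 48
f 39 28 49
f 48 49 34
f 39 49 48
f 27 48 60
f 48 34 63
f 60 63 37
f 48 63 60
f 27 60 64
f 60 37 68
f 64 68 38
f 60 68 64
f 28 44 55
f 44 32 58
f 55 58 36
f 44 58 55
f 32 67 45
f 67 38 66
f 45 66 31
f 67 66 45
f 38 68 65
f 68 37 61
f 65 61 29
f 68 61 65
f 37 63 62
f 63 34 50
f 62 50 33
f 63 50 62
f 34 49 54
f 49 28 51
f 54 51 35
f 49 51 54
f 30 56 42
f 56 36 57
f 42 57 31
f 56 57 42
f 30 42 40
f 42 31 41
f 40 41 29
f 42 41 40
f 30 40 47
f 40 29 46
f 47 46 33
f 40 46 47
f 30 47 52
f 47 33 53
f 52 53 35
f 47 53 52
f 30 52 56
f 52 35 59
f 56 59 36
f 52 59 56
f 31 57 45
f 57 36 58
f 45 58 32
f 57 58 45
f 29 41 65
f 41 31 66
f 65 66 38
f 41 66 65
f 33 46 62
f 46 29 61
f 62 61 37
f 46 61 62
f 35 53 54
f 53 33 50
f 54 50 34
f 53 50 54
f 36 59 55
f 59 35 51
f 55 51 28
f 59 51 55
f 70 69 73
f 70 73 71
f 71 73 74
f 71 74 72
f 73 69 75
f 73 75 74
f 74 75 76
f 74 76 72
f 75 69 77
f 75 77 76
f 76 77 78
f 76 78 72
f 77 69 79
f 77 79 78
f 78 79 80
f 78 80 72
f 79 69 81
f 79 81 80
f 80 81 82
f 80 82 72
f 81 69 83
f 81 83 82
f 82 83 84
f 82 84 72
f 83 69 85
f 83 85 84
f 84 85 86
f 84 86 72
f 85 69 87
f 85 87 86
f 86 87 88
f 86 88 72
f 87 69 70
f 87 70 88
f 88 70 71
f 88 71 72

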